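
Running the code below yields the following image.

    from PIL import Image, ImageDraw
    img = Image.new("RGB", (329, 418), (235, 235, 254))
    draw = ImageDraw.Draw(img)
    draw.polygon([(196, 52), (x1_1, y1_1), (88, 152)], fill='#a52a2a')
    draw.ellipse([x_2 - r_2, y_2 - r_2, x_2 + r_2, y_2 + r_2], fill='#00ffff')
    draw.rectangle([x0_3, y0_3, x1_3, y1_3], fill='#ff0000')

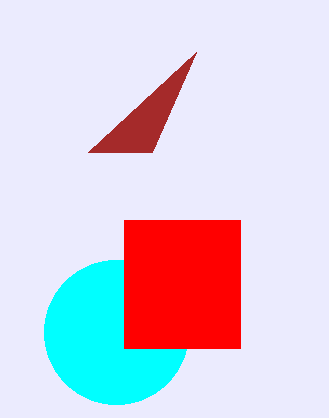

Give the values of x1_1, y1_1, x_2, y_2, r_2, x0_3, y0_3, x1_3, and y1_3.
x1_1 = 152; y1_1 = 152; x_2 = 116; y_2 = 332; r_2 = 72; x0_3 = 124; y0_3 = 220; x1_3 = 240; y1_3 = 348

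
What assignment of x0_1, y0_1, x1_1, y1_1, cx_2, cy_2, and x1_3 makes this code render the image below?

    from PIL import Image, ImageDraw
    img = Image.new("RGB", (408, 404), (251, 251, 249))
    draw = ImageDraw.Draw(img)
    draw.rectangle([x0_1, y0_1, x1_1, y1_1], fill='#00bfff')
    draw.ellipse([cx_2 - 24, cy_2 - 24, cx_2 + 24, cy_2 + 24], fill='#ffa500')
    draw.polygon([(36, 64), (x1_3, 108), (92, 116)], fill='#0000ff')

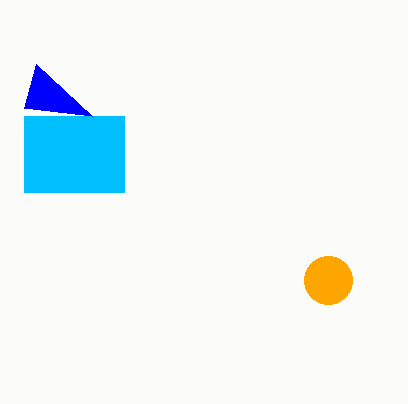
x0_1 = 24
y0_1 = 116
x1_1 = 124
y1_1 = 192
cx_2 = 328
cy_2 = 280
x1_3 = 24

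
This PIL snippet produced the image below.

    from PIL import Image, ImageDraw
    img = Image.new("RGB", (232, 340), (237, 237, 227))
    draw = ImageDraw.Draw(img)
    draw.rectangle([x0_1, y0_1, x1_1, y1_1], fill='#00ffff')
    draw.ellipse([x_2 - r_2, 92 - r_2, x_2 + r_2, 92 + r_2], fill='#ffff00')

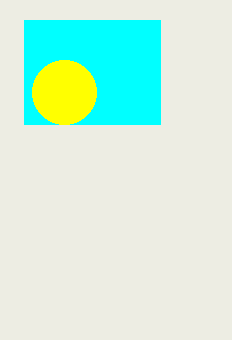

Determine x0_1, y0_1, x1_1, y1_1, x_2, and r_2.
x0_1 = 24, y0_1 = 20, x1_1 = 160, y1_1 = 124, x_2 = 64, r_2 = 32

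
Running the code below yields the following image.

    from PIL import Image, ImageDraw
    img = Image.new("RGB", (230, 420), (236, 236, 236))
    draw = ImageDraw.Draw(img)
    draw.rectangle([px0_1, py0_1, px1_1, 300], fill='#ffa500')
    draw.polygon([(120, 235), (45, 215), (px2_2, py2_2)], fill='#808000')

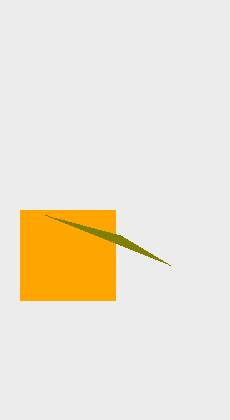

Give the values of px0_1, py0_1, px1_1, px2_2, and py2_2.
px0_1 = 20, py0_1 = 210, px1_1 = 115, px2_2 = 170, py2_2 = 265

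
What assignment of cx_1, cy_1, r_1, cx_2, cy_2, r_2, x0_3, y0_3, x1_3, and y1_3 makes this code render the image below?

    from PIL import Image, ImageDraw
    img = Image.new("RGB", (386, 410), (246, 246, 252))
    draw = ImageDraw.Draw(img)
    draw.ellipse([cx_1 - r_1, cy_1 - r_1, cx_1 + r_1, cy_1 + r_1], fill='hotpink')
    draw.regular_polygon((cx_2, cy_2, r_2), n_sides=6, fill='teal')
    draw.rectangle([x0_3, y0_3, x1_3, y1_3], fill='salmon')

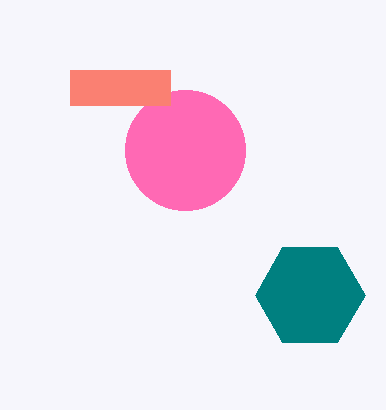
cx_1 = 185, cy_1 = 150, r_1 = 60, cx_2 = 310, cy_2 = 295, r_2 = 55, x0_3 = 70, y0_3 = 70, x1_3 = 170, y1_3 = 105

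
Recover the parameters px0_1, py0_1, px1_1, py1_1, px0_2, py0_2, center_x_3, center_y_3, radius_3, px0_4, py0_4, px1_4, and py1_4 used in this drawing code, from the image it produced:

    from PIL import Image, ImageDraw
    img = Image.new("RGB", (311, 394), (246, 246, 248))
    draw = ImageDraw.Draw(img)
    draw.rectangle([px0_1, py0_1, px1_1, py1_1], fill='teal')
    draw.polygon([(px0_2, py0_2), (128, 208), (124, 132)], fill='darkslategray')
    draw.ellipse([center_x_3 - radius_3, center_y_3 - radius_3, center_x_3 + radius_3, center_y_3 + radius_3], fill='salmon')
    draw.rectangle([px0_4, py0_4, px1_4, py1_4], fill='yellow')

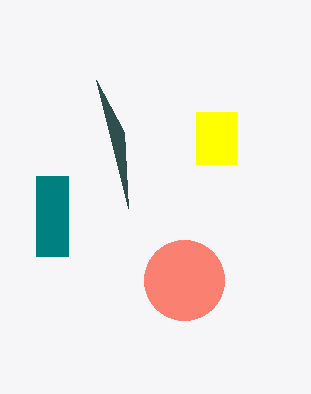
px0_1 = 36
py0_1 = 176
px1_1 = 68
py1_1 = 256
px0_2 = 96
py0_2 = 80
center_x_3 = 184
center_y_3 = 280
radius_3 = 40
px0_4 = 196
py0_4 = 112
px1_4 = 236
py1_4 = 164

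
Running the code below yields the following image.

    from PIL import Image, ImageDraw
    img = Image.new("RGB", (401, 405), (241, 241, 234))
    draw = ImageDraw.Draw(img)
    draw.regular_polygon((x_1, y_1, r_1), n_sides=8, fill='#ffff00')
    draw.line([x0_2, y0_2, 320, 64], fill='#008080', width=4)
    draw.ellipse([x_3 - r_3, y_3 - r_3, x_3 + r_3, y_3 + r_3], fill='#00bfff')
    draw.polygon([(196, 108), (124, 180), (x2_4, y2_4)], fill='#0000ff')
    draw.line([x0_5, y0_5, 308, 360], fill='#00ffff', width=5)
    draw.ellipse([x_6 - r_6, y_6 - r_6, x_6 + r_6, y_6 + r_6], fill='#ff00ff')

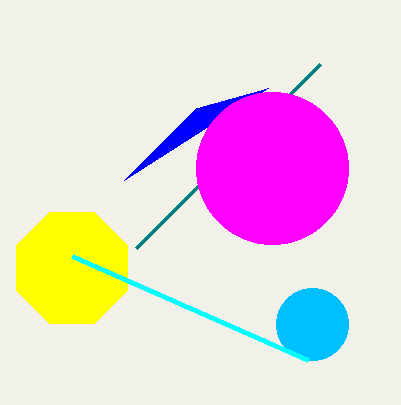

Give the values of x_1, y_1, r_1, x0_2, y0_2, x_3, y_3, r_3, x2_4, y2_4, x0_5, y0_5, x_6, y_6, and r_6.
x_1 = 72, y_1 = 268, r_1 = 60, x0_2 = 136, y0_2 = 248, x_3 = 312, y_3 = 324, r_3 = 36, x2_4 = 268, y2_4 = 88, x0_5 = 72, y0_5 = 256, x_6 = 272, y_6 = 168, r_6 = 76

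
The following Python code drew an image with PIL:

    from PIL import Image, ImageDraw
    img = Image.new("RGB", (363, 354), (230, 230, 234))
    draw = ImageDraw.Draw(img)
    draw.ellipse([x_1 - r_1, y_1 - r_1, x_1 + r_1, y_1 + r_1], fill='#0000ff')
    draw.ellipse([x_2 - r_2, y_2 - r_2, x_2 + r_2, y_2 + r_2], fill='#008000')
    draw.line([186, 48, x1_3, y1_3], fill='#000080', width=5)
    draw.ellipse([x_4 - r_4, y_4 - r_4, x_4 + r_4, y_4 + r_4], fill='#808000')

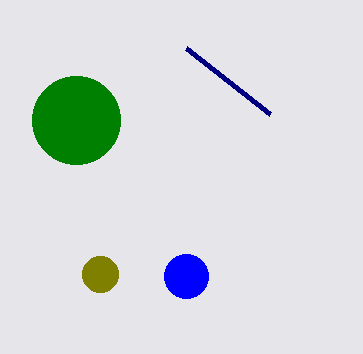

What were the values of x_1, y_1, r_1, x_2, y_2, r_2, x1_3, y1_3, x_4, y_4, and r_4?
x_1 = 186, y_1 = 276, r_1 = 22, x_2 = 76, y_2 = 120, r_2 = 44, x1_3 = 270, y1_3 = 114, x_4 = 100, y_4 = 274, r_4 = 18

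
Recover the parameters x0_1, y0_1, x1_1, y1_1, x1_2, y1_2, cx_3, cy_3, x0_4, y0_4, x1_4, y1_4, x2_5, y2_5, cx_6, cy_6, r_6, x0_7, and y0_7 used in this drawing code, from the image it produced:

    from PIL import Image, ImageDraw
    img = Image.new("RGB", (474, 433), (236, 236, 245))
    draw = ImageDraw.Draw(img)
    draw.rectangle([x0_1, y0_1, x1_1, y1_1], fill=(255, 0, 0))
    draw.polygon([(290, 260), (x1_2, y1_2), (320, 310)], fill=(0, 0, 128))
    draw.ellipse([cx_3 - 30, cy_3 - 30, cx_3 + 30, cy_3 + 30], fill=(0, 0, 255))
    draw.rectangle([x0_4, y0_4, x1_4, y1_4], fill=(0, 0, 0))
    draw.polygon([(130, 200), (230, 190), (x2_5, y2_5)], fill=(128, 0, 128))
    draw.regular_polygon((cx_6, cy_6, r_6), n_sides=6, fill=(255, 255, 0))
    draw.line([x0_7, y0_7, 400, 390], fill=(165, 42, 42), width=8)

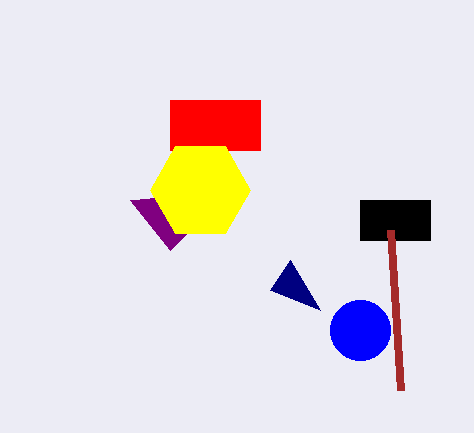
x0_1 = 170, y0_1 = 100, x1_1 = 260, y1_1 = 150, x1_2 = 270, y1_2 = 290, cx_3 = 360, cy_3 = 330, x0_4 = 360, y0_4 = 200, x1_4 = 430, y1_4 = 240, x2_5 = 170, y2_5 = 250, cx_6 = 200, cy_6 = 190, r_6 = 50, x0_7 = 390, y0_7 = 230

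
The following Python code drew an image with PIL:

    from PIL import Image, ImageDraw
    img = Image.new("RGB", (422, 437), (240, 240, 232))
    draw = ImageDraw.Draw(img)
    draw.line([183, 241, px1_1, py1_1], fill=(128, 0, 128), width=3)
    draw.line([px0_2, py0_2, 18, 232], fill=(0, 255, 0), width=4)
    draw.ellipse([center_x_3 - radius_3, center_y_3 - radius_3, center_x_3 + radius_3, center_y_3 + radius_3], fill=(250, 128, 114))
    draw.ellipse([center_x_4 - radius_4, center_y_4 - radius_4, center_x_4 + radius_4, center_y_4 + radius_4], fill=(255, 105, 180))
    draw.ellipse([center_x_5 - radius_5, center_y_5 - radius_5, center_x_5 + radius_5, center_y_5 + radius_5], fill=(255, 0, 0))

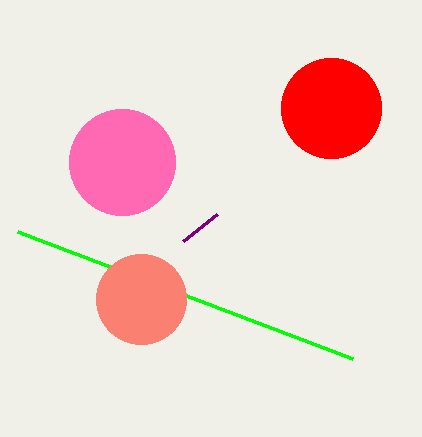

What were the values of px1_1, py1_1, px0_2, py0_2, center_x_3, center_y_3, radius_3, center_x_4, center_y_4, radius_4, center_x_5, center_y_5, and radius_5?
px1_1 = 217
py1_1 = 214
px0_2 = 353
py0_2 = 359
center_x_3 = 141
center_y_3 = 299
radius_3 = 45
center_x_4 = 122
center_y_4 = 162
radius_4 = 53
center_x_5 = 331
center_y_5 = 108
radius_5 = 50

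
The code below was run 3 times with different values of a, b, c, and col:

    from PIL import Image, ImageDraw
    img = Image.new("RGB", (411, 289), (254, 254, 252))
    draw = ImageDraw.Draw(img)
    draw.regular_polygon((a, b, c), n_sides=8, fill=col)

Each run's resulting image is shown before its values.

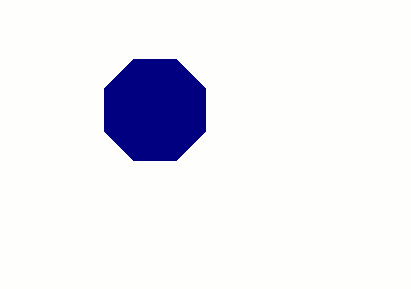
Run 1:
a = 155; b = 110; c = 55; col = 'navy'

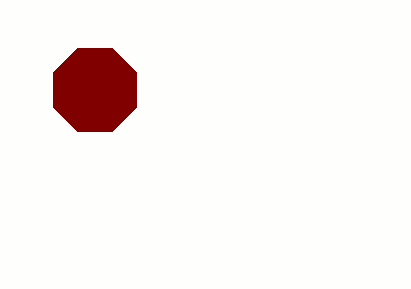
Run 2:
a = 95
b = 90
c = 45
col = 'maroon'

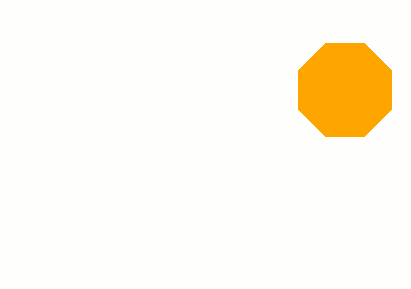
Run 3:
a = 345
b = 90
c = 50
col = 'orange'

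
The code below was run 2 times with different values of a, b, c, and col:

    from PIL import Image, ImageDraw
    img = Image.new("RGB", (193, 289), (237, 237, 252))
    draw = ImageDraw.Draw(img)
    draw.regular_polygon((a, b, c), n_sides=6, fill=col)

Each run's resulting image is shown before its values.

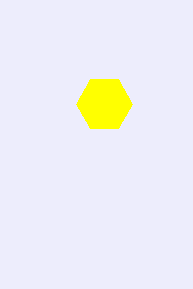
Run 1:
a = 104; b = 104; c = 28; col = 'yellow'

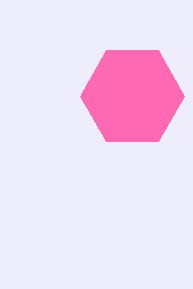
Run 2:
a = 132; b = 96; c = 52; col = 'hotpink'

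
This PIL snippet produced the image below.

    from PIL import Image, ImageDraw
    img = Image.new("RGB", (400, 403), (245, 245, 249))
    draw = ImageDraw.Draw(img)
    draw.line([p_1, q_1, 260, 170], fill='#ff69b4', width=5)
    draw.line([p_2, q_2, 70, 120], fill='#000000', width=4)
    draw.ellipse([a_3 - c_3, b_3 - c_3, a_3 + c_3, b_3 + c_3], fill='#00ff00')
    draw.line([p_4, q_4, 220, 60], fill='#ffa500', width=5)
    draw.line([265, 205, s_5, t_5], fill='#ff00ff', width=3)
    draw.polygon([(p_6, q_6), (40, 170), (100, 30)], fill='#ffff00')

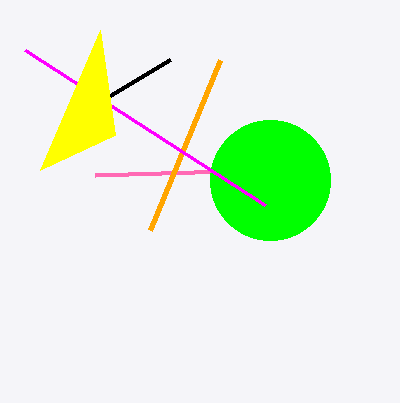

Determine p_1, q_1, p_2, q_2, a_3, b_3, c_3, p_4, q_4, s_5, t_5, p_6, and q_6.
p_1 = 95; q_1 = 175; p_2 = 170; q_2 = 60; a_3 = 270; b_3 = 180; c_3 = 60; p_4 = 150; q_4 = 230; s_5 = 25; t_5 = 50; p_6 = 115; q_6 = 135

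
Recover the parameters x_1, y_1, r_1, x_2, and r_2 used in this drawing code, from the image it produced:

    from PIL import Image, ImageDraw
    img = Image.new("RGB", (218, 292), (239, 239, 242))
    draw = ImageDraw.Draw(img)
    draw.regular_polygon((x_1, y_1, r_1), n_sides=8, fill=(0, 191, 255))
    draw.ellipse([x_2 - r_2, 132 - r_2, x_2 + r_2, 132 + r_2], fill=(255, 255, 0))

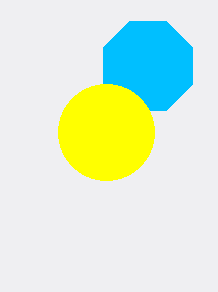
x_1 = 148, y_1 = 66, r_1 = 48, x_2 = 106, r_2 = 48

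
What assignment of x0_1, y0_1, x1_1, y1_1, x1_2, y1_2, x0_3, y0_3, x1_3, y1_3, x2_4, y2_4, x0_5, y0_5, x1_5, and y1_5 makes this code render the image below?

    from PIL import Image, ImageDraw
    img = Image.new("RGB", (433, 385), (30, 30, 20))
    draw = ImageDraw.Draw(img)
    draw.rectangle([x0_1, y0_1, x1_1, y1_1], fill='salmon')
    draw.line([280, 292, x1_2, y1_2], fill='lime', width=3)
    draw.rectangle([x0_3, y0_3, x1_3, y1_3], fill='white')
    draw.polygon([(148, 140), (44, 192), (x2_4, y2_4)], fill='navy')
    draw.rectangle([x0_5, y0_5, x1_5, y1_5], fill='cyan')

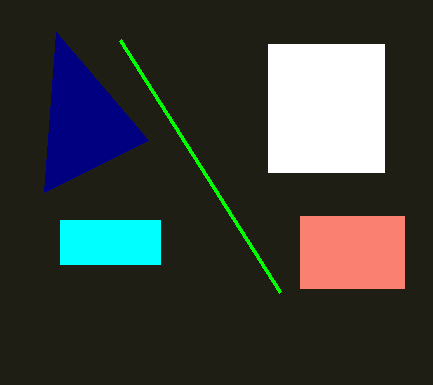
x0_1 = 300
y0_1 = 216
x1_1 = 404
y1_1 = 288
x1_2 = 120
y1_2 = 40
x0_3 = 268
y0_3 = 44
x1_3 = 384
y1_3 = 172
x2_4 = 56
y2_4 = 32
x0_5 = 60
y0_5 = 220
x1_5 = 160
y1_5 = 264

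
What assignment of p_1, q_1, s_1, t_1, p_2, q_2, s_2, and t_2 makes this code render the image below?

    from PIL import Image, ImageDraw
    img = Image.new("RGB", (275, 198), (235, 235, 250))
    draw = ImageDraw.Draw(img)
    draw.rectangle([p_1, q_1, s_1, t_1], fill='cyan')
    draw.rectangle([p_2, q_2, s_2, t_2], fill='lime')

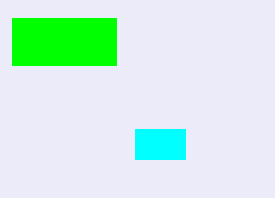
p_1 = 135
q_1 = 129
s_1 = 185
t_1 = 159
p_2 = 12
q_2 = 18
s_2 = 116
t_2 = 65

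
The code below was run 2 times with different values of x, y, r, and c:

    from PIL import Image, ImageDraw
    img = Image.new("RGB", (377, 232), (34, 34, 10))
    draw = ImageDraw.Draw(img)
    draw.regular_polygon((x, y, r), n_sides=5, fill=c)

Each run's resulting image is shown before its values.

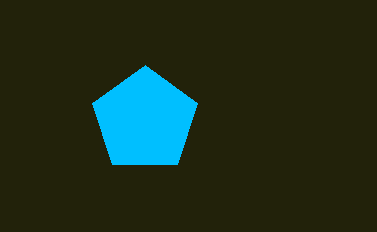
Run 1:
x = 145
y = 120
r = 55
c = 'deepskyblue'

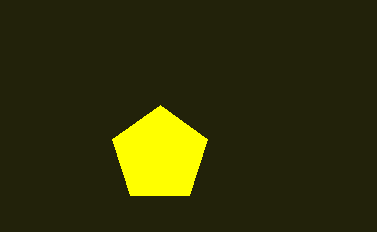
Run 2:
x = 160
y = 155
r = 50
c = 'yellow'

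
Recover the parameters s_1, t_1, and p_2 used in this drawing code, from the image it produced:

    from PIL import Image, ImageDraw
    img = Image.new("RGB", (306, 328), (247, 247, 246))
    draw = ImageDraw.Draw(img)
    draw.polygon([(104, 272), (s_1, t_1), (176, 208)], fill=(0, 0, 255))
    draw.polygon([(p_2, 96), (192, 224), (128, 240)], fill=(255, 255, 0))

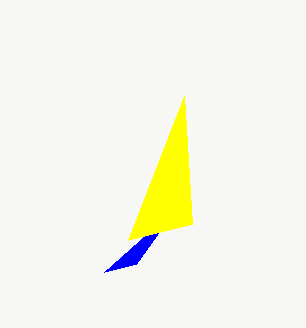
s_1 = 136; t_1 = 264; p_2 = 184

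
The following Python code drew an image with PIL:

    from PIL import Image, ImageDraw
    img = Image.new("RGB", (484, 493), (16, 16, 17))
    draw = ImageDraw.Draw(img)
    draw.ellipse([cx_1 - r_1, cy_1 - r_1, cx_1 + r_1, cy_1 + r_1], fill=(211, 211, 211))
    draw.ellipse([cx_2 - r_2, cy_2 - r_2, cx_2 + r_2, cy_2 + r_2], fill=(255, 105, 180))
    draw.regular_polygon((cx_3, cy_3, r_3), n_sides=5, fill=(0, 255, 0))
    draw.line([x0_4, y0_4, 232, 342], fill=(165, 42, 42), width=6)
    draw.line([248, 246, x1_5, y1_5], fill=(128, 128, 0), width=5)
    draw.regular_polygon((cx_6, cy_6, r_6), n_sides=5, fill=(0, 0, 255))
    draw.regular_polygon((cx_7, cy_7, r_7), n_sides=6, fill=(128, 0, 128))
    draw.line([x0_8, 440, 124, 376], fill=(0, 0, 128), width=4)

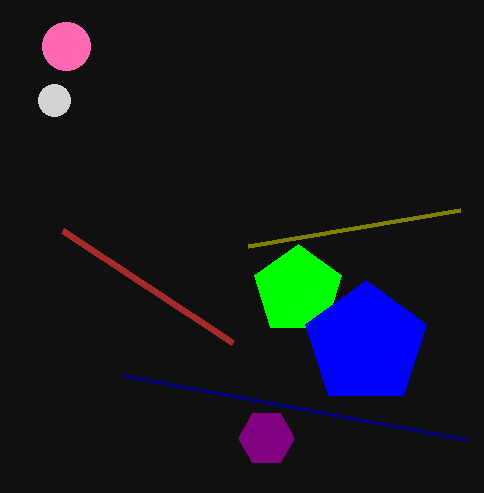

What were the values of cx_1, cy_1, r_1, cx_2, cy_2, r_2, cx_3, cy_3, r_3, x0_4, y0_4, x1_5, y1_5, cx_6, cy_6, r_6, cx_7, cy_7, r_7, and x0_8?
cx_1 = 54
cy_1 = 100
r_1 = 16
cx_2 = 66
cy_2 = 46
r_2 = 24
cx_3 = 298
cy_3 = 290
r_3 = 46
x0_4 = 62
y0_4 = 230
x1_5 = 460
y1_5 = 210
cx_6 = 366
cy_6 = 344
r_6 = 64
cx_7 = 266
cy_7 = 438
r_7 = 28
x0_8 = 466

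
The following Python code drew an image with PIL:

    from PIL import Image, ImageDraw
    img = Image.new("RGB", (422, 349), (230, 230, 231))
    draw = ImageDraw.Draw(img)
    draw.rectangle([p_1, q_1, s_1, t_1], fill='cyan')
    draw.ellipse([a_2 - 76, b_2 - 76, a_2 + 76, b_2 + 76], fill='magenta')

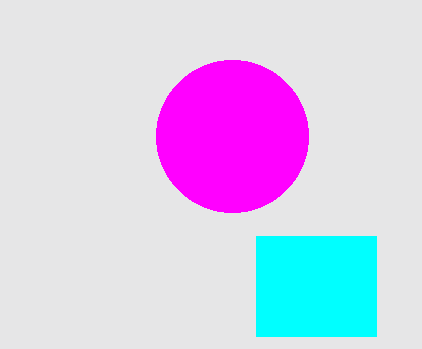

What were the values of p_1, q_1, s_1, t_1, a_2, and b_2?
p_1 = 256, q_1 = 236, s_1 = 376, t_1 = 336, a_2 = 232, b_2 = 136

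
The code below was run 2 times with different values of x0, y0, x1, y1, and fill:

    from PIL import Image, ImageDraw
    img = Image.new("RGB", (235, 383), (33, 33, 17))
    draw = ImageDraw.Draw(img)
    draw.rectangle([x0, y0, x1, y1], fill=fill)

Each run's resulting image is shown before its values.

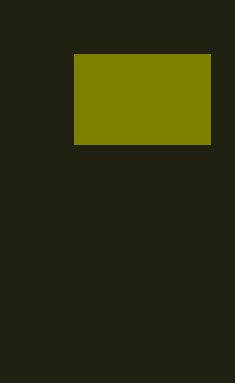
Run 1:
x0 = 74, y0 = 54, x1 = 210, y1 = 144, fill = 'olive'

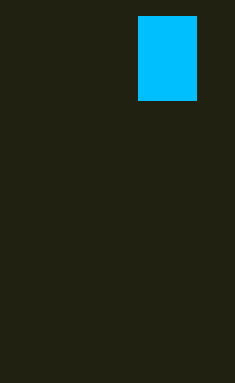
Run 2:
x0 = 138, y0 = 16, x1 = 196, y1 = 100, fill = 'deepskyblue'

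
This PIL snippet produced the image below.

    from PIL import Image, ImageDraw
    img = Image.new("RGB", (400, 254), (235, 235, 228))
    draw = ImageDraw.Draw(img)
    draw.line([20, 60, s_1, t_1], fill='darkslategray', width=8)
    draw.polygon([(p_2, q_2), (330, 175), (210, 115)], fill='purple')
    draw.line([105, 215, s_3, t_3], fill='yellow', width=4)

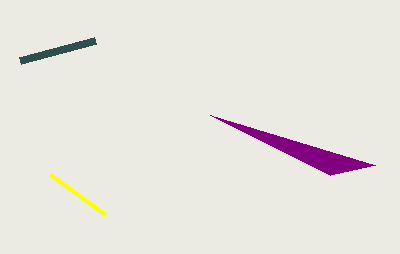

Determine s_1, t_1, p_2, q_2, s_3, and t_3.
s_1 = 95, t_1 = 40, p_2 = 375, q_2 = 165, s_3 = 50, t_3 = 175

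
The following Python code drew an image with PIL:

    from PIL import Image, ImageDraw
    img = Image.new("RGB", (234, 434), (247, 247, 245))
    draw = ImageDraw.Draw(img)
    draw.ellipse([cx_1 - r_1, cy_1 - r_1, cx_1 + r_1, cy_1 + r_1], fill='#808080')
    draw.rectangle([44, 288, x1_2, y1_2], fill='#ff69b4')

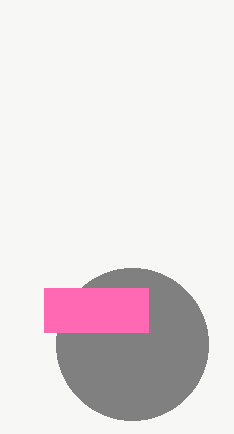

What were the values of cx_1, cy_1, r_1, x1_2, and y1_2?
cx_1 = 132, cy_1 = 344, r_1 = 76, x1_2 = 148, y1_2 = 332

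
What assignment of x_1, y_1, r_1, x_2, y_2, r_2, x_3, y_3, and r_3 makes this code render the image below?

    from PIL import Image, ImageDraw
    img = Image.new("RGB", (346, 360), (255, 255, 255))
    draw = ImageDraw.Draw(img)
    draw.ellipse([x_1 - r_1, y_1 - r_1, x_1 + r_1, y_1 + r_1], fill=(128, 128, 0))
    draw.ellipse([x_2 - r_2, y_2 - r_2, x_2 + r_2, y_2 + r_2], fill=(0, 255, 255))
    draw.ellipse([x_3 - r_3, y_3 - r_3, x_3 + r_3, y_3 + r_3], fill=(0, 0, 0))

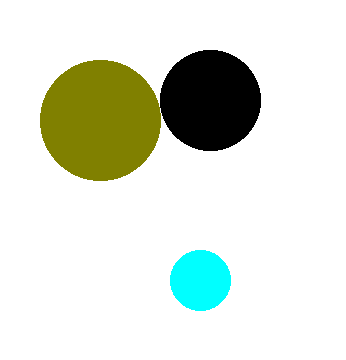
x_1 = 100
y_1 = 120
r_1 = 60
x_2 = 200
y_2 = 280
r_2 = 30
x_3 = 210
y_3 = 100
r_3 = 50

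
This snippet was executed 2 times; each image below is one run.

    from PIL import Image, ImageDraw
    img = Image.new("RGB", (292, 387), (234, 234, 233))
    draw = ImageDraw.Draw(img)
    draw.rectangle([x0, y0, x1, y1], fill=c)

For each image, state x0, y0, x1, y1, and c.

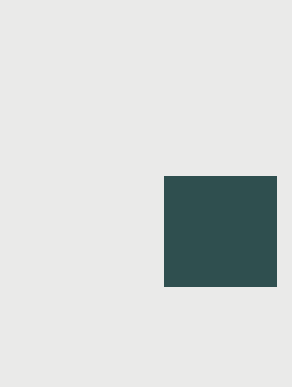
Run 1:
x0 = 164; y0 = 176; x1 = 276; y1 = 286; c = 'darkslategray'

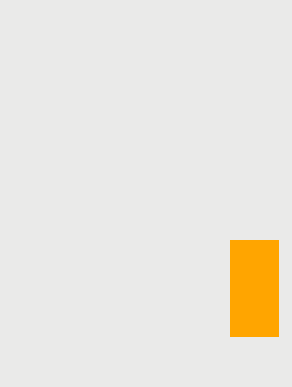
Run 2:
x0 = 230; y0 = 240; x1 = 278; y1 = 336; c = 'orange'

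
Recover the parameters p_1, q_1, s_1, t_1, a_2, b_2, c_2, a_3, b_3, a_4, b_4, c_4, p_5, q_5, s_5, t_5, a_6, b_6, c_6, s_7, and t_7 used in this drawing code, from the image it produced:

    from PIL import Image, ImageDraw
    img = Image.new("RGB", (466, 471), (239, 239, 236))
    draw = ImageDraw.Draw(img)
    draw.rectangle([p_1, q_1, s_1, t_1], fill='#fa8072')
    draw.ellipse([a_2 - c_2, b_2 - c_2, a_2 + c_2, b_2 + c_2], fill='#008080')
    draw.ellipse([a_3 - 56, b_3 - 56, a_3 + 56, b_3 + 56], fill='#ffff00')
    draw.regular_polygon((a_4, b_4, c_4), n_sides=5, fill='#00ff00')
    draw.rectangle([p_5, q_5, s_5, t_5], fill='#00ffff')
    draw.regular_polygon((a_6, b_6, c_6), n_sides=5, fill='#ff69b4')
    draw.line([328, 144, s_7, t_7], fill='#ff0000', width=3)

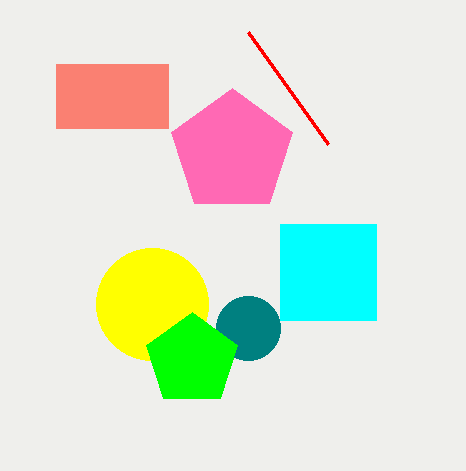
p_1 = 56; q_1 = 64; s_1 = 168; t_1 = 128; a_2 = 248; b_2 = 328; c_2 = 32; a_3 = 152; b_3 = 304; a_4 = 192; b_4 = 360; c_4 = 48; p_5 = 280; q_5 = 224; s_5 = 376; t_5 = 320; a_6 = 232; b_6 = 152; c_6 = 64; s_7 = 248; t_7 = 32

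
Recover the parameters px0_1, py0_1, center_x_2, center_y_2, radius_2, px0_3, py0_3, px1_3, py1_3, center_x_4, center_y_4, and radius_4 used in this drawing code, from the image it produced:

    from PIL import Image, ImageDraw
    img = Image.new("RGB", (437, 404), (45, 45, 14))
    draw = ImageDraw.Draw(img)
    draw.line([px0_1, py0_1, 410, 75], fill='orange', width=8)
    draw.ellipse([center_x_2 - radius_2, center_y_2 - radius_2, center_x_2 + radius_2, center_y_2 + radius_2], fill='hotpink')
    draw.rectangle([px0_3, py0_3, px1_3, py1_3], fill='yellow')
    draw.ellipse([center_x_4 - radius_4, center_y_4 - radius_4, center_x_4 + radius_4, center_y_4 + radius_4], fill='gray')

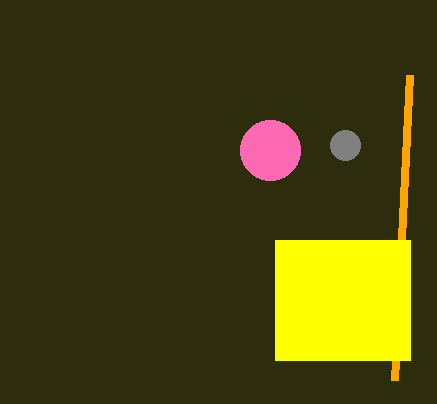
px0_1 = 395
py0_1 = 380
center_x_2 = 270
center_y_2 = 150
radius_2 = 30
px0_3 = 275
py0_3 = 240
px1_3 = 410
py1_3 = 360
center_x_4 = 345
center_y_4 = 145
radius_4 = 15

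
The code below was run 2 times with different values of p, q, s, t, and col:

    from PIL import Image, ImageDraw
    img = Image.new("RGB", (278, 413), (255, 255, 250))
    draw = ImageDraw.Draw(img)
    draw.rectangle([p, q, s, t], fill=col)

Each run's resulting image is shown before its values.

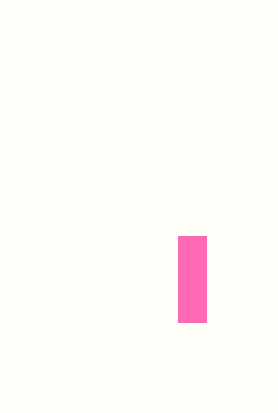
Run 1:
p = 178, q = 236, s = 206, t = 322, col = 'hotpink'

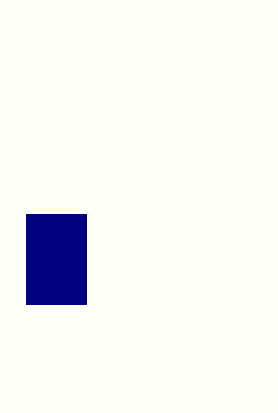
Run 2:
p = 26, q = 214, s = 86, t = 304, col = 'navy'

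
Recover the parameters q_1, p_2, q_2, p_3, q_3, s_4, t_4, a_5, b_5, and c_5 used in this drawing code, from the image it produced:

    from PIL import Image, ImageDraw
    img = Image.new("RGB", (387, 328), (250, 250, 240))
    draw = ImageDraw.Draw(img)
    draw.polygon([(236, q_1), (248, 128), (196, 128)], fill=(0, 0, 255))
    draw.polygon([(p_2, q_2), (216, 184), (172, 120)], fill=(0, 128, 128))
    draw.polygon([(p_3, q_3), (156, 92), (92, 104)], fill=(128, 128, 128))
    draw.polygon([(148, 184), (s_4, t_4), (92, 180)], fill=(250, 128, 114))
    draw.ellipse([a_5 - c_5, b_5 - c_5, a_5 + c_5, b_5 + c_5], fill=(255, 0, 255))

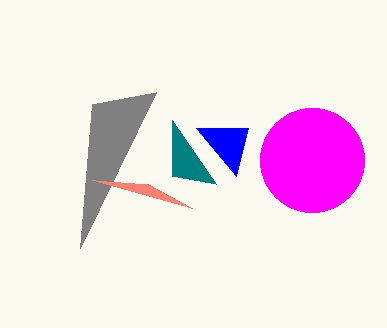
q_1 = 176, p_2 = 172, q_2 = 176, p_3 = 80, q_3 = 248, s_4 = 192, t_4 = 208, a_5 = 312, b_5 = 160, c_5 = 52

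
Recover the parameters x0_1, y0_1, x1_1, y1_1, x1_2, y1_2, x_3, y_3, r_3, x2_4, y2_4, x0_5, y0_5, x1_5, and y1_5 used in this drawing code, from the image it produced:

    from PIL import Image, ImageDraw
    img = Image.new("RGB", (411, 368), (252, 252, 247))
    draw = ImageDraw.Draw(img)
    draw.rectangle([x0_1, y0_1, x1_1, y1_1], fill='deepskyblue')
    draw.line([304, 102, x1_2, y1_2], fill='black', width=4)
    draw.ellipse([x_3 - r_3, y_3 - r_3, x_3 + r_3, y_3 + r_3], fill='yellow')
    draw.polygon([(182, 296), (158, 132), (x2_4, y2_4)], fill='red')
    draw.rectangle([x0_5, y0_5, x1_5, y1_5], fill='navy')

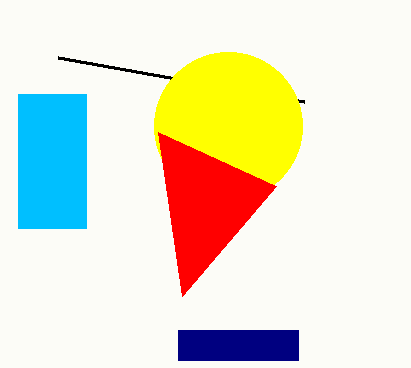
x0_1 = 18; y0_1 = 94; x1_1 = 86; y1_1 = 228; x1_2 = 58; y1_2 = 58; x_3 = 228; y_3 = 126; r_3 = 74; x2_4 = 276; y2_4 = 186; x0_5 = 178; y0_5 = 330; x1_5 = 298; y1_5 = 360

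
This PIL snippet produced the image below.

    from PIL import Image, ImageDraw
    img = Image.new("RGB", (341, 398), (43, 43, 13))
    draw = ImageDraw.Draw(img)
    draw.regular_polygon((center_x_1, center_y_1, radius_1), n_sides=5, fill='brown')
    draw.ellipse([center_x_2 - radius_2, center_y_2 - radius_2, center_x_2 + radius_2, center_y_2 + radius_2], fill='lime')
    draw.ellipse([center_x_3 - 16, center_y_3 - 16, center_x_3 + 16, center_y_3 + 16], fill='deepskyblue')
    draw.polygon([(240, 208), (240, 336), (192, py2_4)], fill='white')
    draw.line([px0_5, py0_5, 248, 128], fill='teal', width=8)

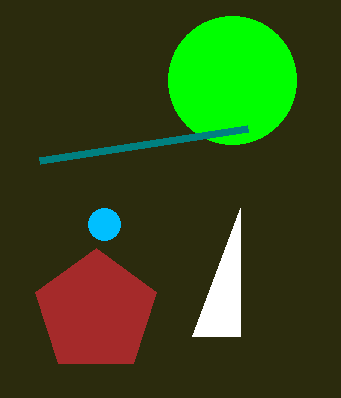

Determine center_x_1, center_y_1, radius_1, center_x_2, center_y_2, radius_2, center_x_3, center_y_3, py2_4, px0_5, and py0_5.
center_x_1 = 96
center_y_1 = 312
radius_1 = 64
center_x_2 = 232
center_y_2 = 80
radius_2 = 64
center_x_3 = 104
center_y_3 = 224
py2_4 = 336
px0_5 = 40
py0_5 = 160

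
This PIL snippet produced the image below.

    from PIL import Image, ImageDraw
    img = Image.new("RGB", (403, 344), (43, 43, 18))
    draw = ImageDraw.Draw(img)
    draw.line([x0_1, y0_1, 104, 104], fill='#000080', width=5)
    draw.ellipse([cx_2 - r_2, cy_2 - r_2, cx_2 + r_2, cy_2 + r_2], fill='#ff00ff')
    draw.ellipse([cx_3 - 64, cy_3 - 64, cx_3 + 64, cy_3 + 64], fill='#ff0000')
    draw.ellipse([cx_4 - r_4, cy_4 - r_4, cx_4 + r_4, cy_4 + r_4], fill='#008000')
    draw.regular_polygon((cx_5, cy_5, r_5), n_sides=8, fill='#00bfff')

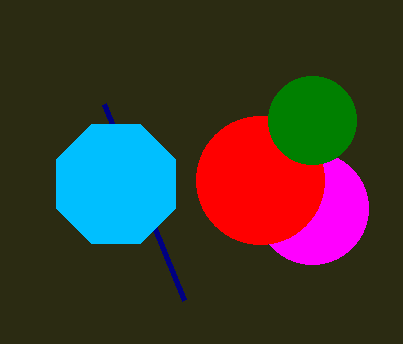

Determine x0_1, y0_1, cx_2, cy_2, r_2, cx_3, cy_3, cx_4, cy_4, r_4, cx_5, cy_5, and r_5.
x0_1 = 184
y0_1 = 300
cx_2 = 312
cy_2 = 208
r_2 = 56
cx_3 = 260
cy_3 = 180
cx_4 = 312
cy_4 = 120
r_4 = 44
cx_5 = 116
cy_5 = 184
r_5 = 64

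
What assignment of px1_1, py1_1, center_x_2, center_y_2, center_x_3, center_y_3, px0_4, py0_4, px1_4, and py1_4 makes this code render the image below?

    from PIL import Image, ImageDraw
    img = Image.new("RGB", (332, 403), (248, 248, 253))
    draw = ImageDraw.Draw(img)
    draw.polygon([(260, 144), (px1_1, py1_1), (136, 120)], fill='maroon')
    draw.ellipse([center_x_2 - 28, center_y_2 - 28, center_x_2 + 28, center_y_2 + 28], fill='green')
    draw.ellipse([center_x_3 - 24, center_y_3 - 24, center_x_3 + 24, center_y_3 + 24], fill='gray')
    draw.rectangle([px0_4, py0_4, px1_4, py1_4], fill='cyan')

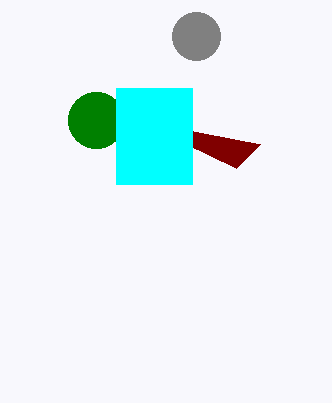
px1_1 = 236
py1_1 = 168
center_x_2 = 96
center_y_2 = 120
center_x_3 = 196
center_y_3 = 36
px0_4 = 116
py0_4 = 88
px1_4 = 192
py1_4 = 184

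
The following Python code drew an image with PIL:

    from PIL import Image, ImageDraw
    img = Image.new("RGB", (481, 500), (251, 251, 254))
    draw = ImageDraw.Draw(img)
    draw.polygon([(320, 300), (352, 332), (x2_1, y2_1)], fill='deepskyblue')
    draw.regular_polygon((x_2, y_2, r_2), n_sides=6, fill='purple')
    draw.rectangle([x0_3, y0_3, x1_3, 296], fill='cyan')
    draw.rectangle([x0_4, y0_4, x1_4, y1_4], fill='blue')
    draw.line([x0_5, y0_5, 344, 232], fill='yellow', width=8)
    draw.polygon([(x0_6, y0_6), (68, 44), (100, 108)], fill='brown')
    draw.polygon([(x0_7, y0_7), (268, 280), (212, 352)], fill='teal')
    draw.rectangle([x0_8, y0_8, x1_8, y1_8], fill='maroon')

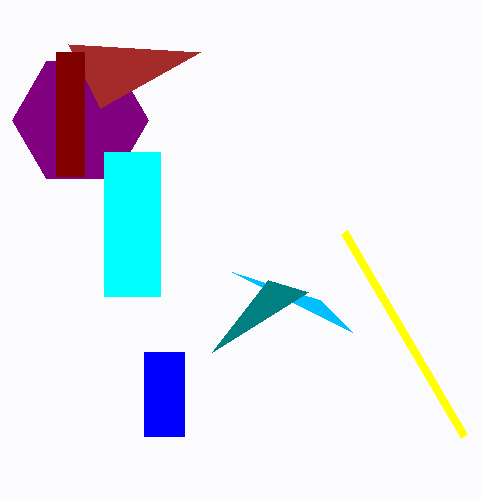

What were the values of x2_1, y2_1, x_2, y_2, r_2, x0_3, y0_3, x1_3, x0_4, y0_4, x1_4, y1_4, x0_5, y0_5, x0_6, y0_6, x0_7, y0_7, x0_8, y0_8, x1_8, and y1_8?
x2_1 = 232
y2_1 = 272
x_2 = 80
y_2 = 120
r_2 = 68
x0_3 = 104
y0_3 = 152
x1_3 = 160
x0_4 = 144
y0_4 = 352
x1_4 = 184
y1_4 = 436
x0_5 = 464
y0_5 = 436
x0_6 = 200
y0_6 = 52
x0_7 = 308
y0_7 = 292
x0_8 = 56
y0_8 = 52
x1_8 = 84
y1_8 = 176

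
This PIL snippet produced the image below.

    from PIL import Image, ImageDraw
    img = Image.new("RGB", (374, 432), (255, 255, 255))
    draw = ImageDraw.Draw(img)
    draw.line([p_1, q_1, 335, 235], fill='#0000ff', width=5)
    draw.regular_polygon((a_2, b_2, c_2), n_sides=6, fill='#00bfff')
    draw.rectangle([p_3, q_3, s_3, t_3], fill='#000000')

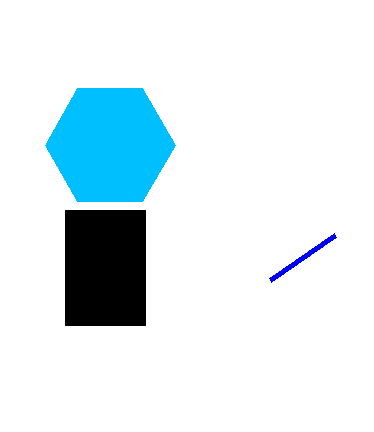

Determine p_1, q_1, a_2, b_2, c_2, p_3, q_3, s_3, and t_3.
p_1 = 270, q_1 = 280, a_2 = 110, b_2 = 145, c_2 = 65, p_3 = 65, q_3 = 210, s_3 = 145, t_3 = 325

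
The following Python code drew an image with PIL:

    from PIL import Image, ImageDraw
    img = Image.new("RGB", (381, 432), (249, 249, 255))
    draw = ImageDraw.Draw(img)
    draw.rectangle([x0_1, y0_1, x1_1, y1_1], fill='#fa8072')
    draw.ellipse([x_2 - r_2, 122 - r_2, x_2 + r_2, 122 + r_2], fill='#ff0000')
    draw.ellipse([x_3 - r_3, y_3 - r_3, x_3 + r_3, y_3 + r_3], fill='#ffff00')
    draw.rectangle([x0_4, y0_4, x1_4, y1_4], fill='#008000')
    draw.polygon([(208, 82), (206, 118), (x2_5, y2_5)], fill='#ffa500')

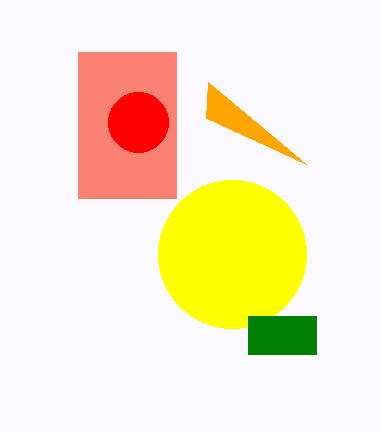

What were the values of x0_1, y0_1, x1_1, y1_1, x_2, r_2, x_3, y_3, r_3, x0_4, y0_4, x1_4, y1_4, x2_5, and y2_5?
x0_1 = 78
y0_1 = 52
x1_1 = 176
y1_1 = 198
x_2 = 138
r_2 = 30
x_3 = 232
y_3 = 254
r_3 = 74
x0_4 = 248
y0_4 = 316
x1_4 = 316
y1_4 = 354
x2_5 = 306
y2_5 = 164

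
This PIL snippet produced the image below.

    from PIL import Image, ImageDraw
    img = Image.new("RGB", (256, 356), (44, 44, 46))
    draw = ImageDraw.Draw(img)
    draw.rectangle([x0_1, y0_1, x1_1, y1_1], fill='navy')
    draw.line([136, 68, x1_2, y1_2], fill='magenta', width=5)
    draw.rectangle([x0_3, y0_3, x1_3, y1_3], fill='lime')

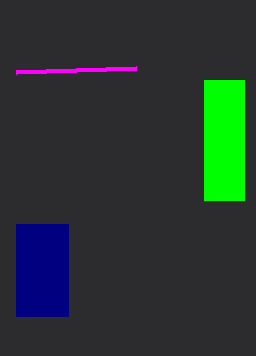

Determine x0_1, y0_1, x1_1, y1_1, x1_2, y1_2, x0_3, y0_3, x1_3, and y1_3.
x0_1 = 16, y0_1 = 224, x1_1 = 68, y1_1 = 316, x1_2 = 16, y1_2 = 72, x0_3 = 204, y0_3 = 80, x1_3 = 244, y1_3 = 200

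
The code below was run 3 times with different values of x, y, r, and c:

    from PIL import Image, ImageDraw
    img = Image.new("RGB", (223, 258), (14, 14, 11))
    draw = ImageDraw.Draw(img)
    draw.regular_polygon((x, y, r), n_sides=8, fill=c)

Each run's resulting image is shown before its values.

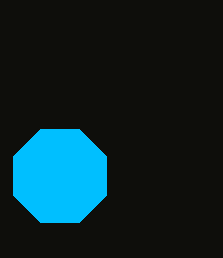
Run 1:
x = 60
y = 176
r = 50
c = 'deepskyblue'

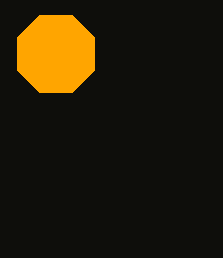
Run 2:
x = 56
y = 54
r = 42
c = 'orange'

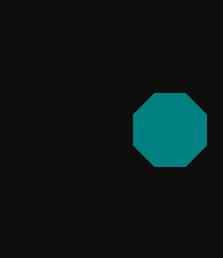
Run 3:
x = 170
y = 130
r = 40
c = 'teal'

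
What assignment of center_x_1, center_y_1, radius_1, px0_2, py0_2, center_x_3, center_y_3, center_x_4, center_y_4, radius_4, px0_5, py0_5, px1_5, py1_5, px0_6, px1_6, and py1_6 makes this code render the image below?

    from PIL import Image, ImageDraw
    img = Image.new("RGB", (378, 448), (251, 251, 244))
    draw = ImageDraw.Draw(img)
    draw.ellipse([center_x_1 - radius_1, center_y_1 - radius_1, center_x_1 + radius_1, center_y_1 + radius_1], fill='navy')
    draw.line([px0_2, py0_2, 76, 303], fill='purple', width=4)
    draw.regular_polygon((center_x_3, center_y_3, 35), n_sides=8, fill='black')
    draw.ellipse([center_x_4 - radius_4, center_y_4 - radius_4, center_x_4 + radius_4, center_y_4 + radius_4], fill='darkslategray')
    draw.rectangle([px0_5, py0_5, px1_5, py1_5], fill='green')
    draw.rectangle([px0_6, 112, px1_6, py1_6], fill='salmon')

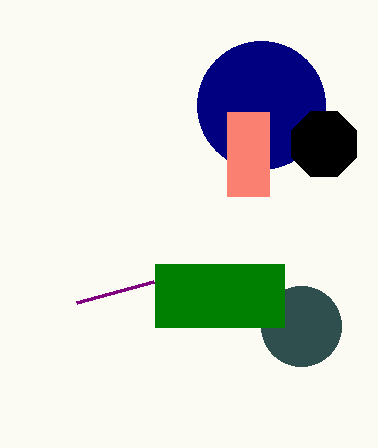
center_x_1 = 261; center_y_1 = 105; radius_1 = 64; px0_2 = 153; py0_2 = 282; center_x_3 = 324; center_y_3 = 144; center_x_4 = 301; center_y_4 = 326; radius_4 = 40; px0_5 = 155; py0_5 = 264; px1_5 = 284; py1_5 = 327; px0_6 = 227; px1_6 = 269; py1_6 = 196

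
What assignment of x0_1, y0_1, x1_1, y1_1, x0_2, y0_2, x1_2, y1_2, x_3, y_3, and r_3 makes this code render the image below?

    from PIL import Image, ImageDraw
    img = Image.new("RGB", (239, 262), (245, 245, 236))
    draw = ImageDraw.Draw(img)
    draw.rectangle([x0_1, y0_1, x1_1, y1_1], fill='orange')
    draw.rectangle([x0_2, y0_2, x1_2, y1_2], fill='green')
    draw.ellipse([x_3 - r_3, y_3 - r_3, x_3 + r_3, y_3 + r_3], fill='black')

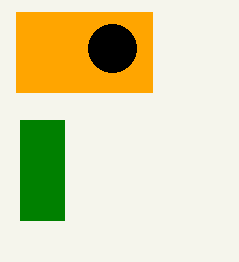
x0_1 = 16
y0_1 = 12
x1_1 = 152
y1_1 = 92
x0_2 = 20
y0_2 = 120
x1_2 = 64
y1_2 = 220
x_3 = 112
y_3 = 48
r_3 = 24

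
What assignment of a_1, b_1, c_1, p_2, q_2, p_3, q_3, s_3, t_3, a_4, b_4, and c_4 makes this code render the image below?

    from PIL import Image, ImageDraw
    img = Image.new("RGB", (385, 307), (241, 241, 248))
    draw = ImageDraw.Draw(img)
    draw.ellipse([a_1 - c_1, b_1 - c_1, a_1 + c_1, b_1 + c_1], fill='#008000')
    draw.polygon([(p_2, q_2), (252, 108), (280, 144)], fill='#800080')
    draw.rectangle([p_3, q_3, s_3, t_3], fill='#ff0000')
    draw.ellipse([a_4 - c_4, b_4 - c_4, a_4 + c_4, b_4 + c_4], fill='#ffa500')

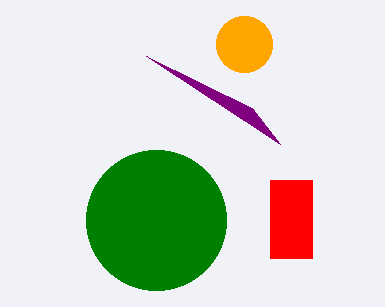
a_1 = 156, b_1 = 220, c_1 = 70, p_2 = 146, q_2 = 56, p_3 = 270, q_3 = 180, s_3 = 312, t_3 = 258, a_4 = 244, b_4 = 44, c_4 = 28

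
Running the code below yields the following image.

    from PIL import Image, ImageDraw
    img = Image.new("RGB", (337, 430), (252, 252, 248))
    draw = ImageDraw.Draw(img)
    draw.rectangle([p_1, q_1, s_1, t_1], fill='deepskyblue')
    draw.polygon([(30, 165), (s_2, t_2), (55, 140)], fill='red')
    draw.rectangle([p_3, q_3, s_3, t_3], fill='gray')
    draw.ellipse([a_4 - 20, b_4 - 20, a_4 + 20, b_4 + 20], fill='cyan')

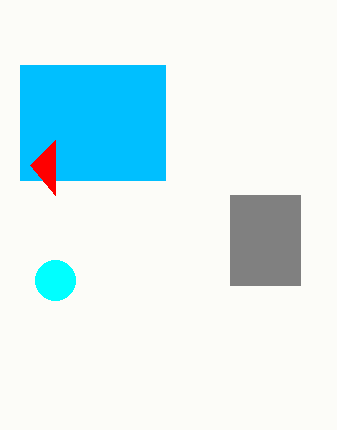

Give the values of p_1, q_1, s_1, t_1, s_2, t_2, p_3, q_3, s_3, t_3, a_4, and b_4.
p_1 = 20
q_1 = 65
s_1 = 165
t_1 = 180
s_2 = 55
t_2 = 195
p_3 = 230
q_3 = 195
s_3 = 300
t_3 = 285
a_4 = 55
b_4 = 280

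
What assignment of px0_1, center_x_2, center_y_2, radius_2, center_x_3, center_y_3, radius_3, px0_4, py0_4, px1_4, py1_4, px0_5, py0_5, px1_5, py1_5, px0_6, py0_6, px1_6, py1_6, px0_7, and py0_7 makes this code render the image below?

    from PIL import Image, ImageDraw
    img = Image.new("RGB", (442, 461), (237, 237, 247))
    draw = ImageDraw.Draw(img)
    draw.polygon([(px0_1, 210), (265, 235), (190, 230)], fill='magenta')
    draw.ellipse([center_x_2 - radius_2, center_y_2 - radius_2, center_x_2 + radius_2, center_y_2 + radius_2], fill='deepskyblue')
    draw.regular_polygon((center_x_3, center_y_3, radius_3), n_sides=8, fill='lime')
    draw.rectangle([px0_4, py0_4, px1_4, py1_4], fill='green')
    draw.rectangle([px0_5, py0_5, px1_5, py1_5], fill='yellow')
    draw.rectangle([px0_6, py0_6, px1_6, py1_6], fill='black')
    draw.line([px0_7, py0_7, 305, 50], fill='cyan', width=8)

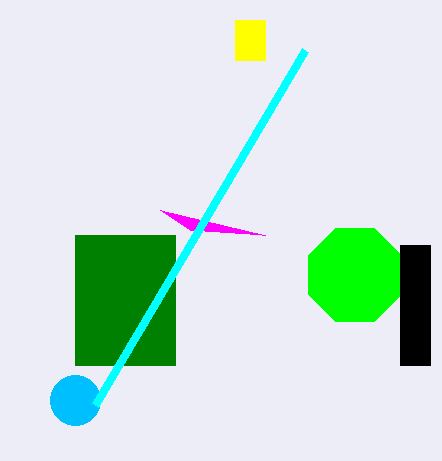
px0_1 = 160
center_x_2 = 75
center_y_2 = 400
radius_2 = 25
center_x_3 = 355
center_y_3 = 275
radius_3 = 50
px0_4 = 75
py0_4 = 235
px1_4 = 175
py1_4 = 365
px0_5 = 235
py0_5 = 20
px1_5 = 265
py1_5 = 60
px0_6 = 400
py0_6 = 245
px1_6 = 430
py1_6 = 365
px0_7 = 95
py0_7 = 405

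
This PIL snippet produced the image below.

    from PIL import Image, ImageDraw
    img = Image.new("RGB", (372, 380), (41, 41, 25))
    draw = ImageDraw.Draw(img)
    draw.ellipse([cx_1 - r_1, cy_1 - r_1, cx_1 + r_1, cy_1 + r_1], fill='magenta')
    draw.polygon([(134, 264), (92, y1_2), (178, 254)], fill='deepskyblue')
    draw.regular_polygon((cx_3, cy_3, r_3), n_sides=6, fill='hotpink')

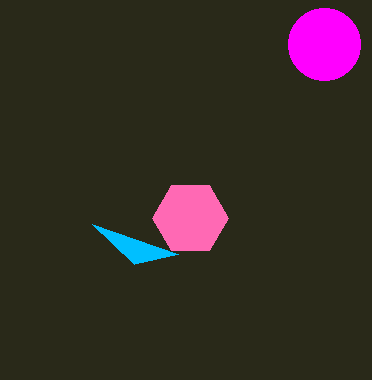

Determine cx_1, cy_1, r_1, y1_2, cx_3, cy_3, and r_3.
cx_1 = 324; cy_1 = 44; r_1 = 36; y1_2 = 224; cx_3 = 190; cy_3 = 218; r_3 = 38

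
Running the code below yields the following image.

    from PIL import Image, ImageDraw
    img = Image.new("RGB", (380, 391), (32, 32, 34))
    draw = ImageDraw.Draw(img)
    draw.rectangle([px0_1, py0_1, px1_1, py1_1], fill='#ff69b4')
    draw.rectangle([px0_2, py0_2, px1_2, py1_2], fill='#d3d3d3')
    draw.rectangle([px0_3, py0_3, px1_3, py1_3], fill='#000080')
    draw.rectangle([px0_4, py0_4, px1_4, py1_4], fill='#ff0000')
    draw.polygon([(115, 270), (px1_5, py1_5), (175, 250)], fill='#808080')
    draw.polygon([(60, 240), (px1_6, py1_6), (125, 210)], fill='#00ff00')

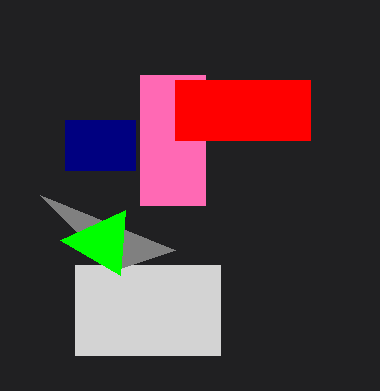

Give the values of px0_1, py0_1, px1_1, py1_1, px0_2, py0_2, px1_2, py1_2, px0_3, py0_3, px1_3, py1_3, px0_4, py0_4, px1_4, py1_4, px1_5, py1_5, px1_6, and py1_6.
px0_1 = 140; py0_1 = 75; px1_1 = 205; py1_1 = 205; px0_2 = 75; py0_2 = 265; px1_2 = 220; py1_2 = 355; px0_3 = 65; py0_3 = 120; px1_3 = 135; py1_3 = 170; px0_4 = 175; py0_4 = 80; px1_4 = 310; py1_4 = 140; px1_5 = 40; py1_5 = 195; px1_6 = 120; py1_6 = 275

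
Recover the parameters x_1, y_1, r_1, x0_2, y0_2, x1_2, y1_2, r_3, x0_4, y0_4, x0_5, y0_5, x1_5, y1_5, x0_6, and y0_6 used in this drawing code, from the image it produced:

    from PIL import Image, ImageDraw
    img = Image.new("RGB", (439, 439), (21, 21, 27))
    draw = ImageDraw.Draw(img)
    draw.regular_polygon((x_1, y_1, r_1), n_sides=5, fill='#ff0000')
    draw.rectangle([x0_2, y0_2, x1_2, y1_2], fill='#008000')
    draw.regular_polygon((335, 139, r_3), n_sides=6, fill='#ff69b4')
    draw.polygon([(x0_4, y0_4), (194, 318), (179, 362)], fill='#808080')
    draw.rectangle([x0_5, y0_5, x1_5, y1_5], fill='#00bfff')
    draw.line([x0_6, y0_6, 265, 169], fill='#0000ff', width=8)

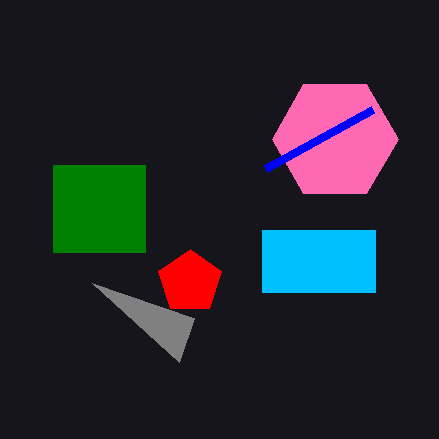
x_1 = 190
y_1 = 282
r_1 = 33
x0_2 = 53
y0_2 = 165
x1_2 = 145
y1_2 = 252
r_3 = 63
x0_4 = 92
y0_4 = 283
x0_5 = 262
y0_5 = 230
x1_5 = 375
y1_5 = 292
x0_6 = 372
y0_6 = 110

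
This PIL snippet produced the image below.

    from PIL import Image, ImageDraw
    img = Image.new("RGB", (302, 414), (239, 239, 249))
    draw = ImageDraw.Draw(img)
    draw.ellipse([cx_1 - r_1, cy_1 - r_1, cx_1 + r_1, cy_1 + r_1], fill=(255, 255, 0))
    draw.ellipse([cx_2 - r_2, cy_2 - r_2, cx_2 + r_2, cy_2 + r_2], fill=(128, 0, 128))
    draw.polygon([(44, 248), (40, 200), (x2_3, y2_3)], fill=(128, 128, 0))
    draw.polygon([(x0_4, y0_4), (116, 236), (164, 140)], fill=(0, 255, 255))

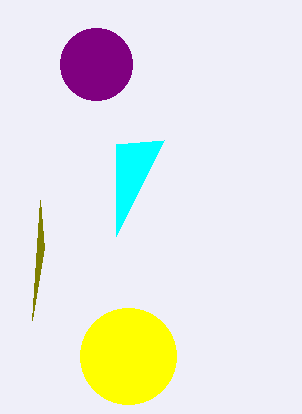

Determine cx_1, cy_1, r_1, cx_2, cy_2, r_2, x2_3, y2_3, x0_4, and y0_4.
cx_1 = 128; cy_1 = 356; r_1 = 48; cx_2 = 96; cy_2 = 64; r_2 = 36; x2_3 = 32; y2_3 = 320; x0_4 = 116; y0_4 = 144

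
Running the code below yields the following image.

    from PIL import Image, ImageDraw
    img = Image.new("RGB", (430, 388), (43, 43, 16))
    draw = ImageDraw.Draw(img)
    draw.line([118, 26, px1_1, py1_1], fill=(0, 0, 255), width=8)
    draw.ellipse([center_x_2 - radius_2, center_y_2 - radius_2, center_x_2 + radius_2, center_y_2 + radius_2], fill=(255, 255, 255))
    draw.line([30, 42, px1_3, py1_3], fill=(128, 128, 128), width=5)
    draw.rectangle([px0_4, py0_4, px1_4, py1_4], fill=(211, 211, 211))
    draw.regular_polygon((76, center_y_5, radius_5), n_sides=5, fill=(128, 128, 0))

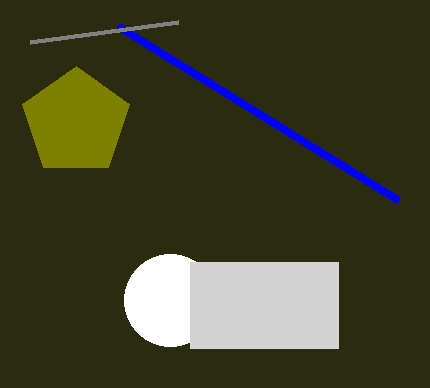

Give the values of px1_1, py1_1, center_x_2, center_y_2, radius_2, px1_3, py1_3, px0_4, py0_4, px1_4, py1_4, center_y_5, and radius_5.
px1_1 = 398, py1_1 = 200, center_x_2 = 170, center_y_2 = 300, radius_2 = 46, px1_3 = 178, py1_3 = 22, px0_4 = 190, py0_4 = 262, px1_4 = 338, py1_4 = 348, center_y_5 = 122, radius_5 = 56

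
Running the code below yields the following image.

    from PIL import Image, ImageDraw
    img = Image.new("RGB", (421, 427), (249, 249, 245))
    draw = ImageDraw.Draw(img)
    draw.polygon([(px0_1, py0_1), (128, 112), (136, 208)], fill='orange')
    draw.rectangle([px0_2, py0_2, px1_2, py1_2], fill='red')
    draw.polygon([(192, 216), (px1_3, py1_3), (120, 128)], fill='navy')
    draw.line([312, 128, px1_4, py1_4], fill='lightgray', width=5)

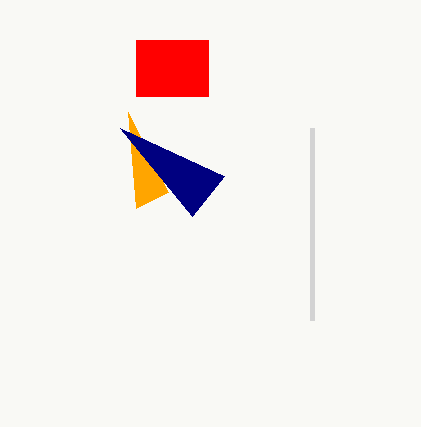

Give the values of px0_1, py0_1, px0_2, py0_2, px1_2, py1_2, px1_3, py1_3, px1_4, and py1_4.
px0_1 = 168; py0_1 = 192; px0_2 = 136; py0_2 = 40; px1_2 = 208; py1_2 = 96; px1_3 = 224; py1_3 = 176; px1_4 = 312; py1_4 = 320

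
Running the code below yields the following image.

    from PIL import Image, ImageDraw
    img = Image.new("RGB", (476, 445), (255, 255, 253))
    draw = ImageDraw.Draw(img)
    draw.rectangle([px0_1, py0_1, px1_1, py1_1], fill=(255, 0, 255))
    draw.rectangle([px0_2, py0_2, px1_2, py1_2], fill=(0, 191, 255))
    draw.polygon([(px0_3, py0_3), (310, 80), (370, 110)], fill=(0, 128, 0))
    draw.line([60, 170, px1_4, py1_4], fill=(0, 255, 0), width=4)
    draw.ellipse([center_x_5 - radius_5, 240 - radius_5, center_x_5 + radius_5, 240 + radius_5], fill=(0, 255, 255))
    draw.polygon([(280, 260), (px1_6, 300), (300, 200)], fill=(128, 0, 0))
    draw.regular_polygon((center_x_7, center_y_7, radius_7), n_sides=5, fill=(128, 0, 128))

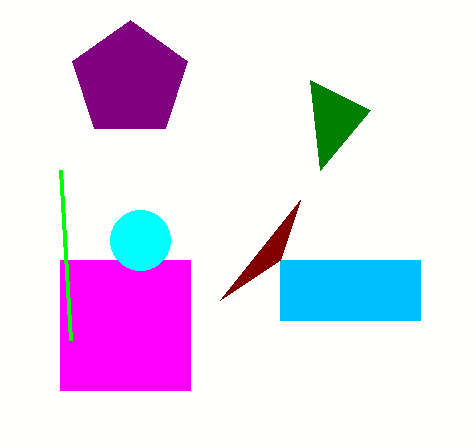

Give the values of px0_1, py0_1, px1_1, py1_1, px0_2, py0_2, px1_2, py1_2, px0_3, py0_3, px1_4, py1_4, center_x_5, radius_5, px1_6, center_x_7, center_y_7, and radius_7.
px0_1 = 60; py0_1 = 260; px1_1 = 190; py1_1 = 390; px0_2 = 280; py0_2 = 260; px1_2 = 420; py1_2 = 320; px0_3 = 320; py0_3 = 170; px1_4 = 70; py1_4 = 340; center_x_5 = 140; radius_5 = 30; px1_6 = 220; center_x_7 = 130; center_y_7 = 80; radius_7 = 60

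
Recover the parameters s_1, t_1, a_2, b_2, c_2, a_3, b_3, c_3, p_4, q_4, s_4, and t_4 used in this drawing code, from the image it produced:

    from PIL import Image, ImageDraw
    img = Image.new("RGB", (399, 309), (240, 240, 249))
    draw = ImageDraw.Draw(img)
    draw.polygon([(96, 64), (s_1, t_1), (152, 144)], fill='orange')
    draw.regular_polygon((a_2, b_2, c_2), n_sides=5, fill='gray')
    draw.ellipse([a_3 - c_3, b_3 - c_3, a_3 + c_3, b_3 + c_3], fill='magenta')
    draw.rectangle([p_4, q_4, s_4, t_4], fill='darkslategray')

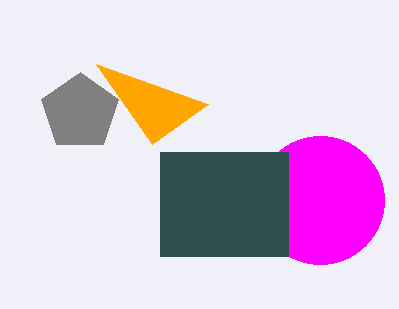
s_1 = 208; t_1 = 104; a_2 = 80; b_2 = 112; c_2 = 40; a_3 = 320; b_3 = 200; c_3 = 64; p_4 = 160; q_4 = 152; s_4 = 288; t_4 = 256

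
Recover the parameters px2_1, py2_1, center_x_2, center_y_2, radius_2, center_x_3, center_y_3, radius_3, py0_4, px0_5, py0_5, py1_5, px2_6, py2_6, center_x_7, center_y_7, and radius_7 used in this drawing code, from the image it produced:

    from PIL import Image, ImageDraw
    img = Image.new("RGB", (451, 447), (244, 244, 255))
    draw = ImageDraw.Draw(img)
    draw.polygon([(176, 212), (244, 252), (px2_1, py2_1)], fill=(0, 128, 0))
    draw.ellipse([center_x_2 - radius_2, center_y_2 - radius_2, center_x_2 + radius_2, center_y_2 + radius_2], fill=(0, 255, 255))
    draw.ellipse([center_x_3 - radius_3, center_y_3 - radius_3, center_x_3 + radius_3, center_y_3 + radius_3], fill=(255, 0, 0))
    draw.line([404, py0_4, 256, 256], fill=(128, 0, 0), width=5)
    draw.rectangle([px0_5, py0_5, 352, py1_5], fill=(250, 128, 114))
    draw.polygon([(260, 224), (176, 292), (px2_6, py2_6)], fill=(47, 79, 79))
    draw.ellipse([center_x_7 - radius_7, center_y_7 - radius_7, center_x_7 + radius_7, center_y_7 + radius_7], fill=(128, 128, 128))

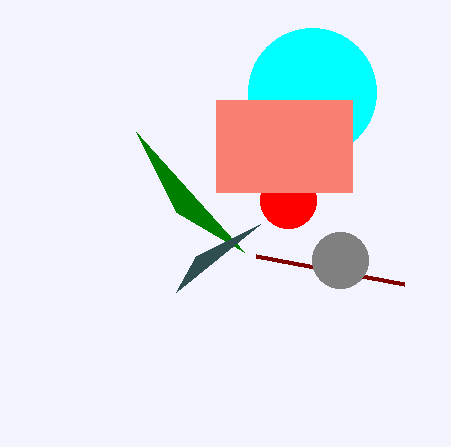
px2_1 = 136
py2_1 = 132
center_x_2 = 312
center_y_2 = 92
radius_2 = 64
center_x_3 = 288
center_y_3 = 200
radius_3 = 28
py0_4 = 284
px0_5 = 216
py0_5 = 100
py1_5 = 192
px2_6 = 196
py2_6 = 256
center_x_7 = 340
center_y_7 = 260
radius_7 = 28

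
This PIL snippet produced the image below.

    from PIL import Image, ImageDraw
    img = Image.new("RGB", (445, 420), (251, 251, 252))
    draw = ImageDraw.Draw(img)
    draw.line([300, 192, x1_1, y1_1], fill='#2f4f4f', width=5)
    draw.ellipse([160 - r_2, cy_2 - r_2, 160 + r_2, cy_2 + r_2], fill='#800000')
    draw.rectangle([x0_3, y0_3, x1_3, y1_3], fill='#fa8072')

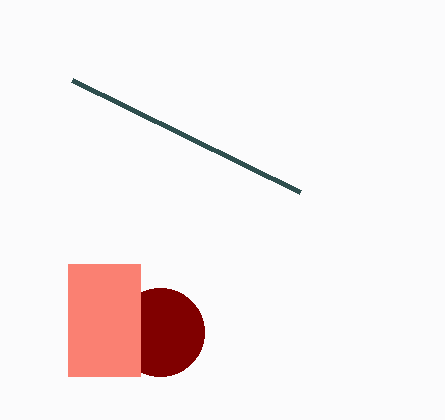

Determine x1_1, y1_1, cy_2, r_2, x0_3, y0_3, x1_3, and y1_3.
x1_1 = 72; y1_1 = 80; cy_2 = 332; r_2 = 44; x0_3 = 68; y0_3 = 264; x1_3 = 140; y1_3 = 376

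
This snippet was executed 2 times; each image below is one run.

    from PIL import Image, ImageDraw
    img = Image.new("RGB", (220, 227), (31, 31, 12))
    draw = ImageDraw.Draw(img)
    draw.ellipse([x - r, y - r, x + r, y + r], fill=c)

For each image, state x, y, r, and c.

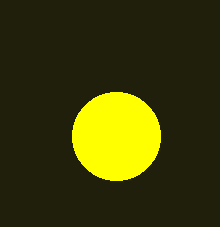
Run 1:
x = 116; y = 136; r = 44; c = 'yellow'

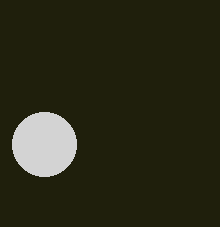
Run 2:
x = 44, y = 144, r = 32, c = 'lightgray'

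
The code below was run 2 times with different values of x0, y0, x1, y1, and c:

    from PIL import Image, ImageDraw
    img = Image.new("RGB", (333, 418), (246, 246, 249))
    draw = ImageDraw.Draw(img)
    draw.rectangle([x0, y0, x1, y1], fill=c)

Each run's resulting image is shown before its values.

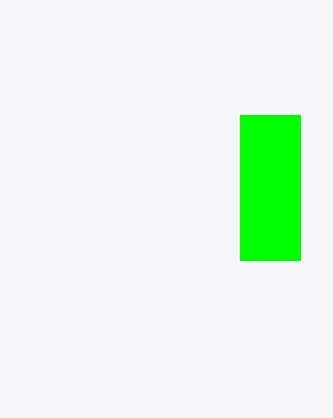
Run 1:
x0 = 240; y0 = 115; x1 = 300; y1 = 260; c = 'lime'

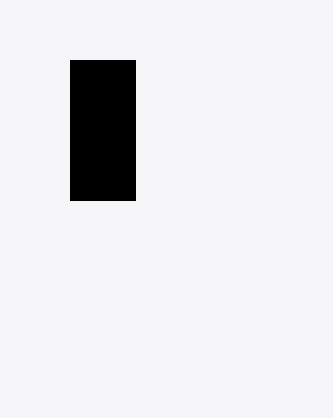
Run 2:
x0 = 70, y0 = 60, x1 = 135, y1 = 200, c = 'black'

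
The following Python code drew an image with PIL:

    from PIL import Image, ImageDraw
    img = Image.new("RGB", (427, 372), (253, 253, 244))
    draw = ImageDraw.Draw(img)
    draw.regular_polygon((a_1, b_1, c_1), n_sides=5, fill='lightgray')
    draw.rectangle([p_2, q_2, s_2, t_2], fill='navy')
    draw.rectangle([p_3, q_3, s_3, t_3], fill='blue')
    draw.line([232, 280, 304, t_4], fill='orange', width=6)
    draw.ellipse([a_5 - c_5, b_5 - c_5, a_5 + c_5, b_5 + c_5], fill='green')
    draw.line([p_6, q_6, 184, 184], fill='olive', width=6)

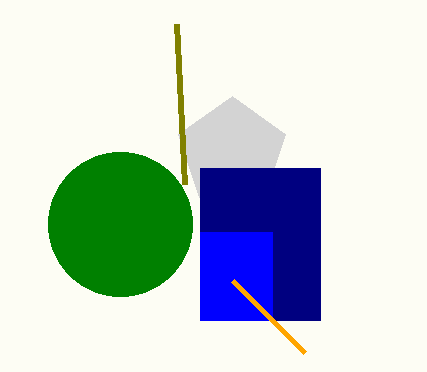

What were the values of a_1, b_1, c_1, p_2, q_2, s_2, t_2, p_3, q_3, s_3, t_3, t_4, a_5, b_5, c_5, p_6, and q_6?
a_1 = 232
b_1 = 152
c_1 = 56
p_2 = 200
q_2 = 168
s_2 = 320
t_2 = 320
p_3 = 200
q_3 = 232
s_3 = 272
t_3 = 320
t_4 = 352
a_5 = 120
b_5 = 224
c_5 = 72
p_6 = 176
q_6 = 24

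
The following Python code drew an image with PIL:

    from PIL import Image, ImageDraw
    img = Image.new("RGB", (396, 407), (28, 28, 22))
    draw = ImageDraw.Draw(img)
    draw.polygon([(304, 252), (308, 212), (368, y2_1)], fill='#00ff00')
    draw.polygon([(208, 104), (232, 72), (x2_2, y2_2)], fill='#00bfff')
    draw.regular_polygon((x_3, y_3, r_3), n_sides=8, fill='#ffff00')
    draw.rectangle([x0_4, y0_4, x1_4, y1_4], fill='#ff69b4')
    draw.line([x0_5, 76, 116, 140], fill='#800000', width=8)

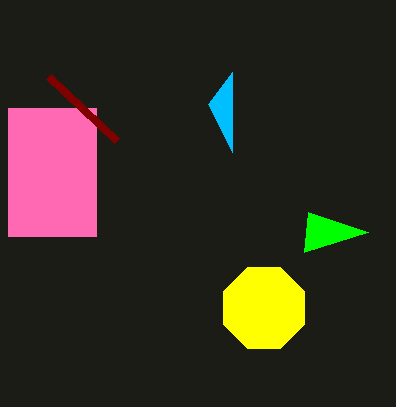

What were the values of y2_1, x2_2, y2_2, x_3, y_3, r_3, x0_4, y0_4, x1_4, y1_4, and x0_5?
y2_1 = 232; x2_2 = 232; y2_2 = 152; x_3 = 264; y_3 = 308; r_3 = 44; x0_4 = 8; y0_4 = 108; x1_4 = 96; y1_4 = 236; x0_5 = 48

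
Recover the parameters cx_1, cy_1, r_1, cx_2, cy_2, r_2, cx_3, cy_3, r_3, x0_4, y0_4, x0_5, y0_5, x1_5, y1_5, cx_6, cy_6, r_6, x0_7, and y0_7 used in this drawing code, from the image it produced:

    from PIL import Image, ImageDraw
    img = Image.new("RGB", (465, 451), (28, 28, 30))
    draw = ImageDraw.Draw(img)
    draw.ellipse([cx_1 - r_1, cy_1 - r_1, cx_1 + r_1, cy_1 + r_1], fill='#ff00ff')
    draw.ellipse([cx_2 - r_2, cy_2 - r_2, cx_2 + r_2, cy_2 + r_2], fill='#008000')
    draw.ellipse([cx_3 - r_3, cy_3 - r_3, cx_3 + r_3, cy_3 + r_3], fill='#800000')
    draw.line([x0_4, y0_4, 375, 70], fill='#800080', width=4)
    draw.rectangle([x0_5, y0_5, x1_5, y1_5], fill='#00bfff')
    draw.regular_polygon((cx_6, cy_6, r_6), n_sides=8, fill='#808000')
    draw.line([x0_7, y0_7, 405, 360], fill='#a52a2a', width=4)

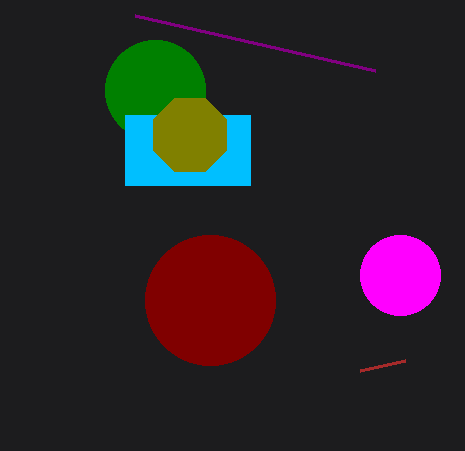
cx_1 = 400; cy_1 = 275; r_1 = 40; cx_2 = 155; cy_2 = 90; r_2 = 50; cx_3 = 210; cy_3 = 300; r_3 = 65; x0_4 = 135; y0_4 = 15; x0_5 = 125; y0_5 = 115; x1_5 = 250; y1_5 = 185; cx_6 = 190; cy_6 = 135; r_6 = 40; x0_7 = 360; y0_7 = 370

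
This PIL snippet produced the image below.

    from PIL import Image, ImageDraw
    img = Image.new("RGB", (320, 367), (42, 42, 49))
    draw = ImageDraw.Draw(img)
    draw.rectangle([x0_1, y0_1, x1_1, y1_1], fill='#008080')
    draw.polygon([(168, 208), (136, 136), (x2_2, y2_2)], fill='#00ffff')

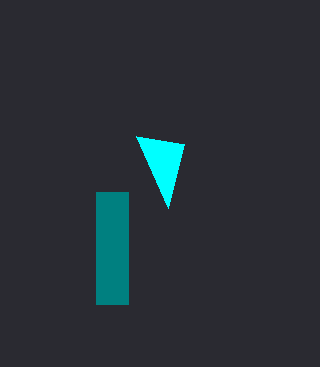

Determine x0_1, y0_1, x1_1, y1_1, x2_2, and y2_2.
x0_1 = 96, y0_1 = 192, x1_1 = 128, y1_1 = 304, x2_2 = 184, y2_2 = 144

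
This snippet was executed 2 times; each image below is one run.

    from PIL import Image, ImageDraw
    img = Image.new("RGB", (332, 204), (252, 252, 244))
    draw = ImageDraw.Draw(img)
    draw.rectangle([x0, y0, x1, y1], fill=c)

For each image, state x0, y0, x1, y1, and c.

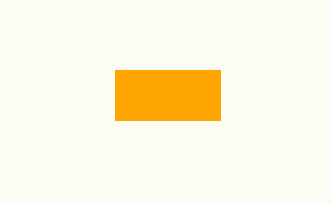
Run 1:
x0 = 115
y0 = 70
x1 = 220
y1 = 120
c = 'orange'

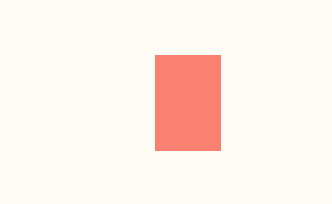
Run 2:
x0 = 155
y0 = 55
x1 = 220
y1 = 150
c = 'salmon'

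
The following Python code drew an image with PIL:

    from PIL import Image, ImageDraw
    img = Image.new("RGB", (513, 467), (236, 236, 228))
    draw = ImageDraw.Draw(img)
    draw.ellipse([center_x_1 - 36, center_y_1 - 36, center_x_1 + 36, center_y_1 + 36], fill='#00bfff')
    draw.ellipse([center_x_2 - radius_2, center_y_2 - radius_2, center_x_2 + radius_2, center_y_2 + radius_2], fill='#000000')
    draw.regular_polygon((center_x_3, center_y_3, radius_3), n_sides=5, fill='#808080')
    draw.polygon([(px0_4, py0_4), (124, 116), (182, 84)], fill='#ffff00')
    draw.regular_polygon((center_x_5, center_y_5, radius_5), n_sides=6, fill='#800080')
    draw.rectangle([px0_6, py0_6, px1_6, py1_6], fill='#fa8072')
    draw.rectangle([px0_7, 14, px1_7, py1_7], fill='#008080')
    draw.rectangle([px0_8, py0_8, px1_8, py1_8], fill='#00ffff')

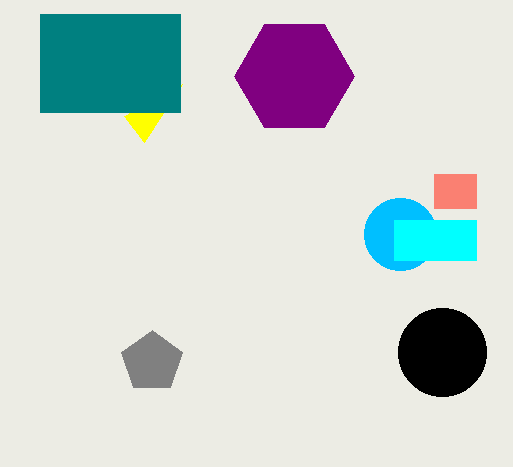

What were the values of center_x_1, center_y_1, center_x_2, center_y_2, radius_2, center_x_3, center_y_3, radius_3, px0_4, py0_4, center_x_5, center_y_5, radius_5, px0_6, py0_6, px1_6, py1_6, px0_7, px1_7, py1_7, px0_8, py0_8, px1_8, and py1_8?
center_x_1 = 400
center_y_1 = 234
center_x_2 = 442
center_y_2 = 352
radius_2 = 44
center_x_3 = 152
center_y_3 = 362
radius_3 = 32
px0_4 = 144
py0_4 = 142
center_x_5 = 294
center_y_5 = 76
radius_5 = 60
px0_6 = 434
py0_6 = 174
px1_6 = 476
py1_6 = 208
px0_7 = 40
px1_7 = 180
py1_7 = 112
px0_8 = 394
py0_8 = 220
px1_8 = 476
py1_8 = 260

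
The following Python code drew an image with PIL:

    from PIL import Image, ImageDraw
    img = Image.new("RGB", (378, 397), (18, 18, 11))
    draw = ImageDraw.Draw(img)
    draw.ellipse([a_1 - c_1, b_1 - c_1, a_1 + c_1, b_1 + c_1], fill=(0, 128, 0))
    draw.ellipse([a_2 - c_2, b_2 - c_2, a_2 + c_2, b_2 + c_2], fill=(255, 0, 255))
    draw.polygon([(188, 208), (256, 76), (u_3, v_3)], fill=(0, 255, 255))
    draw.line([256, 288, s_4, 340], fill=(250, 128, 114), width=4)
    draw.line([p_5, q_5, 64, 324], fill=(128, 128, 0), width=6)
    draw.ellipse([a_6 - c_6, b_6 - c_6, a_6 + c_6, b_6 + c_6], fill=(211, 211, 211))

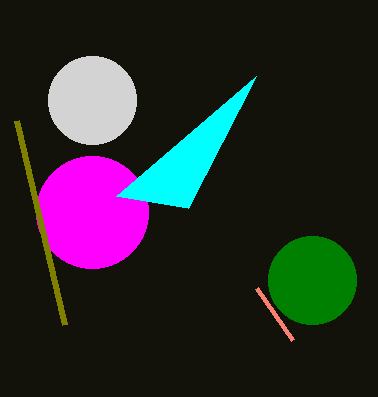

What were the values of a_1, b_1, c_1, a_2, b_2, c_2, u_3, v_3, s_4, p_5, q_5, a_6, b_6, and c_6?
a_1 = 312
b_1 = 280
c_1 = 44
a_2 = 92
b_2 = 212
c_2 = 56
u_3 = 116
v_3 = 196
s_4 = 292
p_5 = 16
q_5 = 120
a_6 = 92
b_6 = 100
c_6 = 44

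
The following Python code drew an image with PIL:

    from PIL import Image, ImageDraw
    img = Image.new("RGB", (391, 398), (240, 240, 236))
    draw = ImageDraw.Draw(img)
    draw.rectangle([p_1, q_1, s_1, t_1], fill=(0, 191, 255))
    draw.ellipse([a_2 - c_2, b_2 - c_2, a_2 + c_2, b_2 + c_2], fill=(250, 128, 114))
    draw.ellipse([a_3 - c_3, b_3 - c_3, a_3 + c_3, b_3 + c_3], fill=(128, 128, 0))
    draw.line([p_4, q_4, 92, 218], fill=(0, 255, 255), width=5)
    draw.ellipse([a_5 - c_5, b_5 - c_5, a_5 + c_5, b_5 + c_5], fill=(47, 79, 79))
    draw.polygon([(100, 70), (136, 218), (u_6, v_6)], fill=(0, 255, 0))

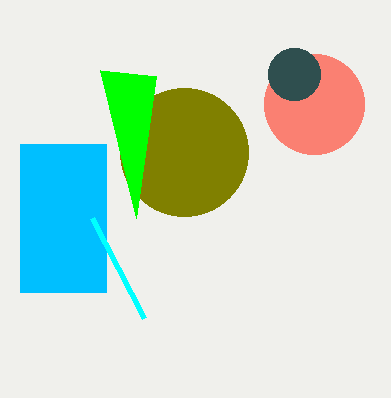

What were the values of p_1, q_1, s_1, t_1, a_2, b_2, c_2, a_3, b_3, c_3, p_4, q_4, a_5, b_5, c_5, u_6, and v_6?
p_1 = 20; q_1 = 144; s_1 = 106; t_1 = 292; a_2 = 314; b_2 = 104; c_2 = 50; a_3 = 184; b_3 = 152; c_3 = 64; p_4 = 144; q_4 = 318; a_5 = 294; b_5 = 74; c_5 = 26; u_6 = 156; v_6 = 76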